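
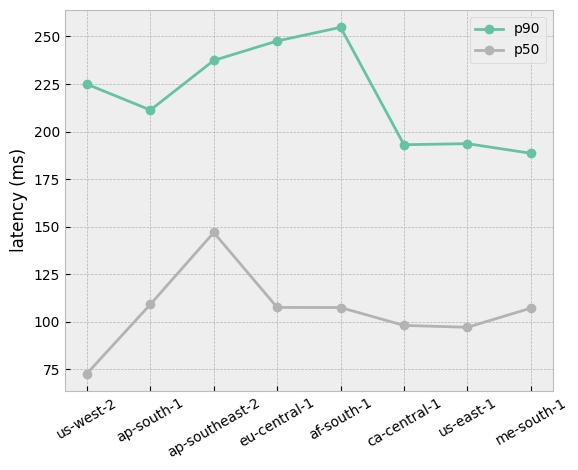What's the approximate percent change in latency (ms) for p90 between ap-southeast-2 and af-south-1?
ap-southeast-2 ≈ 240, af-south-1 ≈ 260; (260 − 240) / 240 ≈ +8.3%.

≈ +8.3%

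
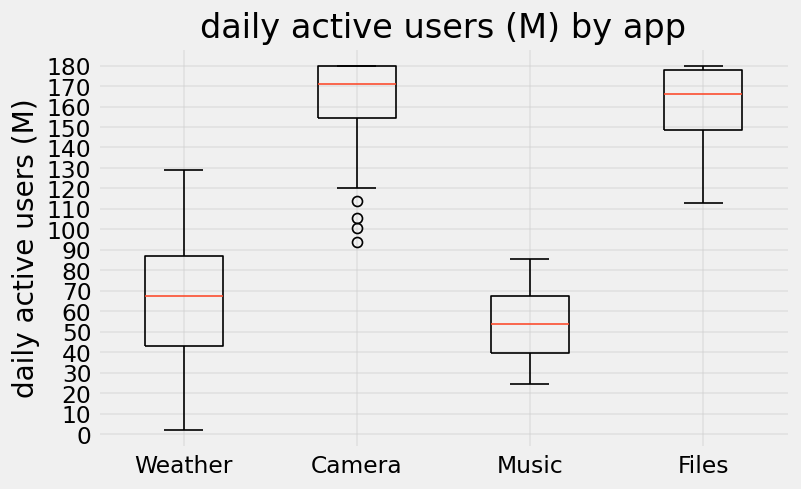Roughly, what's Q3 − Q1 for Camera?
≈ 30

Q3 ≈ 180, Q1 ≈ 150; IQR ≈ 30.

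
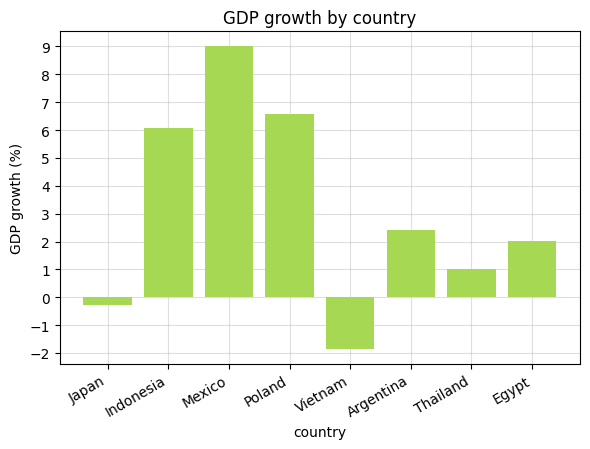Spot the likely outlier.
Mexico

Mexico ≈ 9; the rest sit between ≈ -2 and ≈ 7.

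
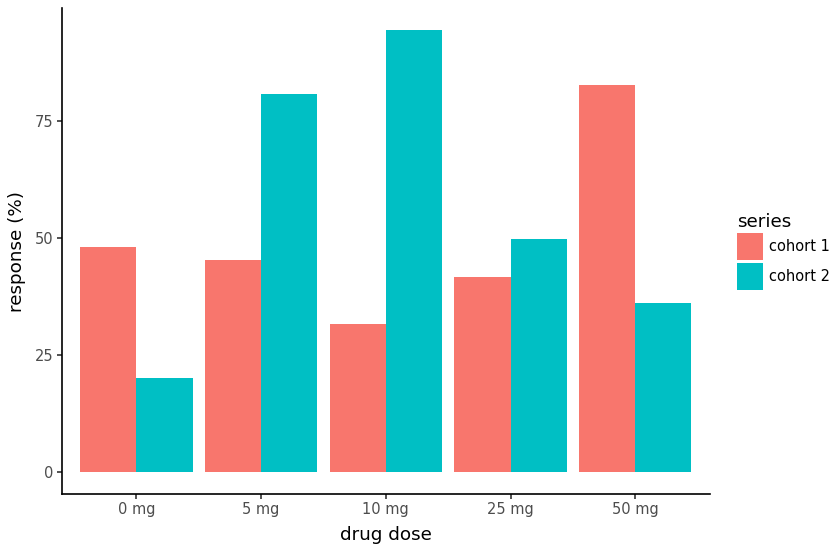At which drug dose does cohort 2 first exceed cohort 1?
0 mg: cohort 2 ≈ 20 vs cohort 1 ≈ 50 (not yet); 5 mg: cohort 2 ≈ 80 vs cohort 1 ≈ 50 (first crossover).

5 mg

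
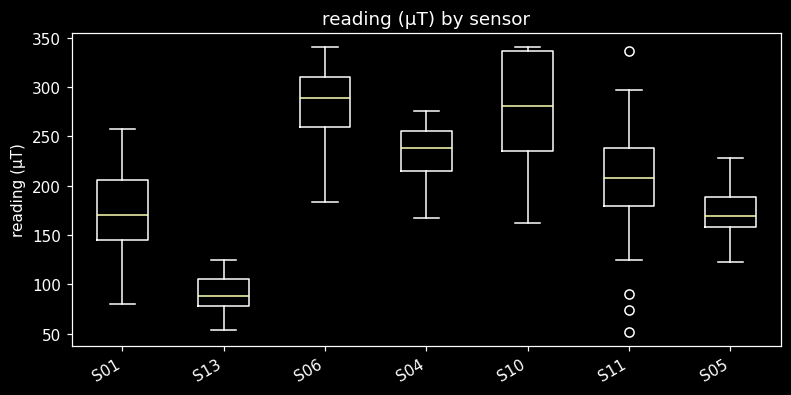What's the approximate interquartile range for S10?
≈ 100

Q3 ≈ 340, Q1 ≈ 240; IQR ≈ 100.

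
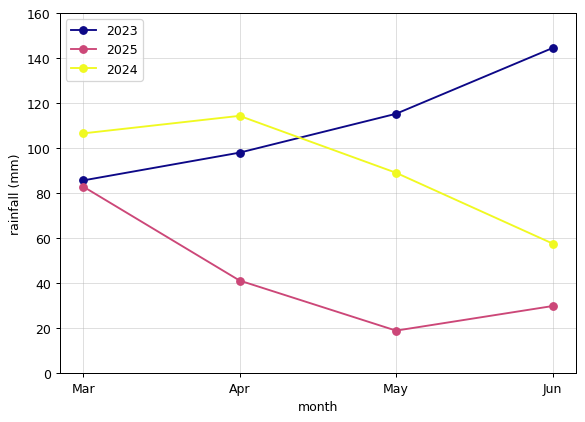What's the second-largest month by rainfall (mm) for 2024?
Top 3 for 2024: Apr ≈ 120, Mar ≈ 100, May ≈ 80.

Mar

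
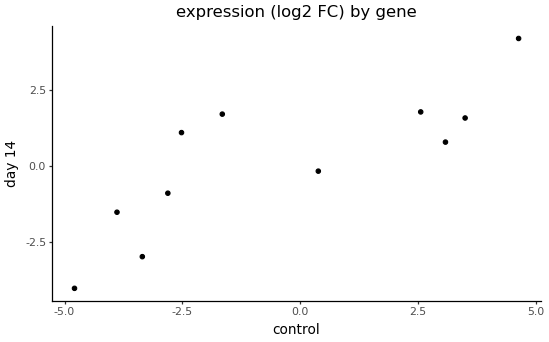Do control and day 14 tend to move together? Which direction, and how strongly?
positive, strong

Points are positively correlated; strong (|r| ≈ 0.8).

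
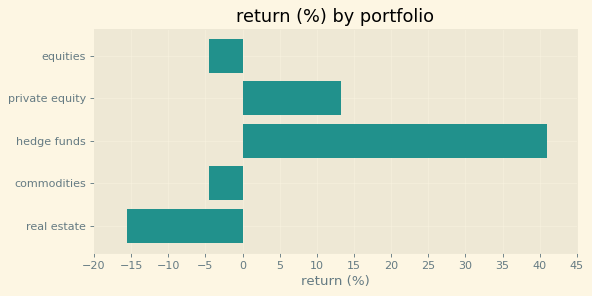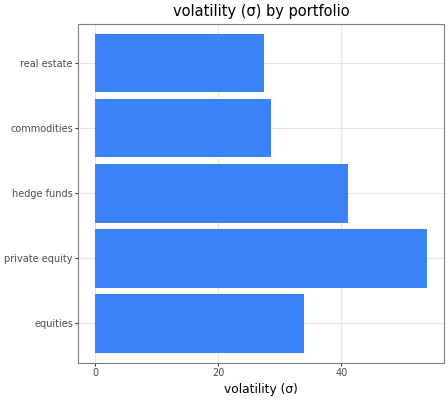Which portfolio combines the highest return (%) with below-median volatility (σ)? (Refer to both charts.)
Chart 2 median volatility (σ) ≈ 35; below-median portfolios: commodities, real estate. Among those, commodities has the highest return (%) (≈ -5).

commodities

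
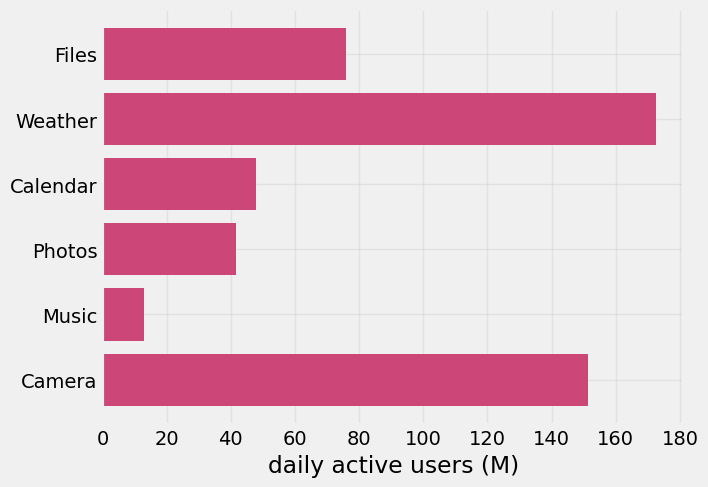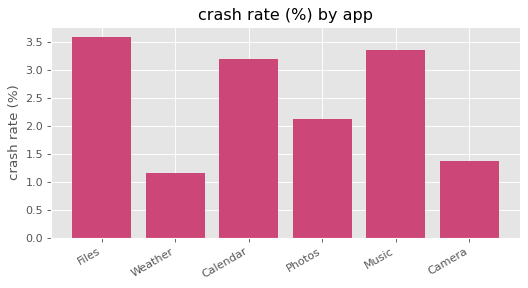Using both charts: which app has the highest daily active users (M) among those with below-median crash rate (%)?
Weather

Chart 2 median crash rate (%) ≈ 2.5; below-median apps: Weather, Photos, Camera. Among those, Weather has the highest daily active users (M) (≈ 180).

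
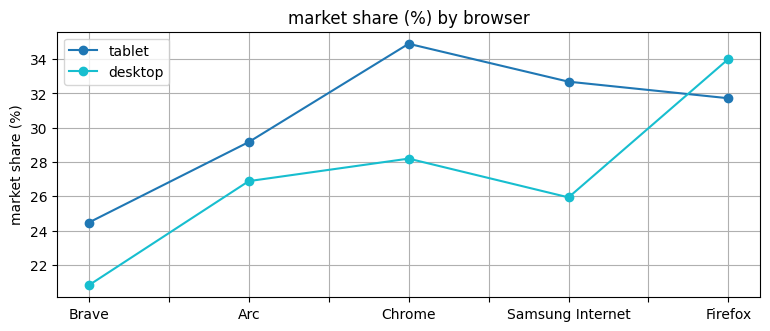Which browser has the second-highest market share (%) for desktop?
Chrome

Top 3 for desktop: Firefox ≈ 34, Chrome ≈ 28, Arc ≈ 26.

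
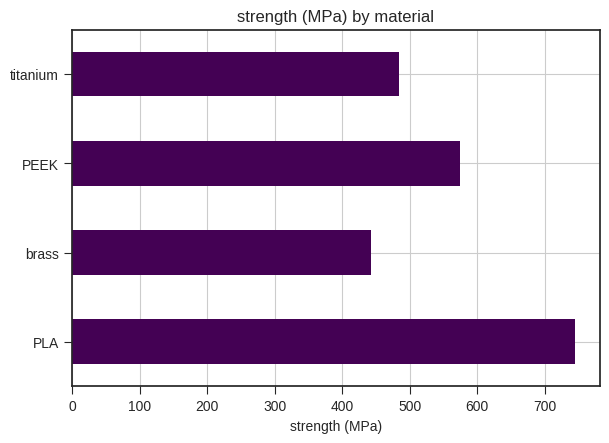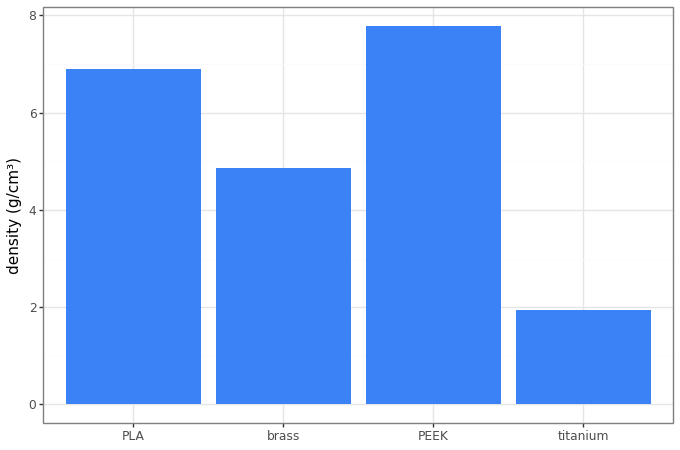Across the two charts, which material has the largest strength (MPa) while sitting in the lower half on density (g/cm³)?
Chart 2 median density (g/cm³) ≈ 6; below-median materials: brass, titanium. Among those, titanium has the highest strength (MPa) (≈ 500).

titanium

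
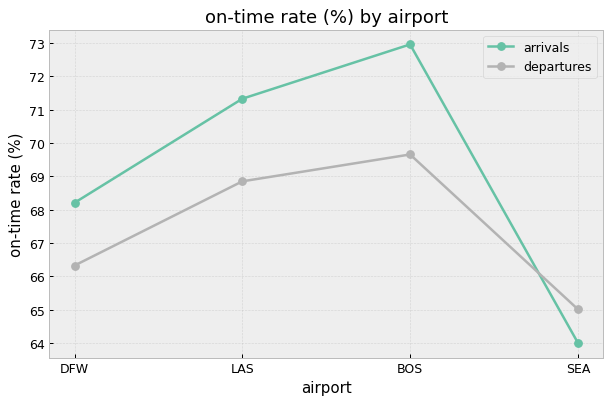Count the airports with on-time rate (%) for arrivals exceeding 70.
Above 70: LAS, BOS.

2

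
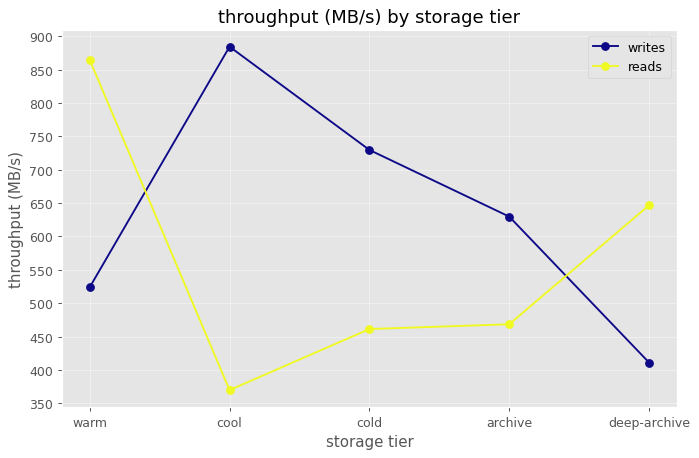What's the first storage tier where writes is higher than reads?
cool

warm: writes ≈ 500 vs reads ≈ 850 (not yet); cool: writes ≈ 900 vs reads ≈ 350 (first crossover).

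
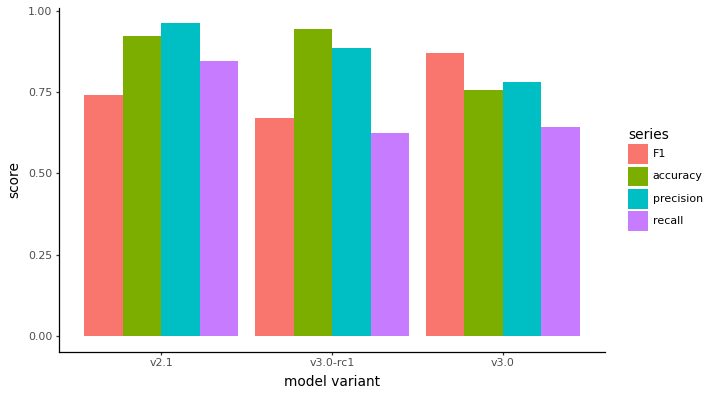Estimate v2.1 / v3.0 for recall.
v2.1 ≈ 0.8, v3.0 ≈ 0.6; 0.8/0.6 ≈ 1.33.

≈ 1.33×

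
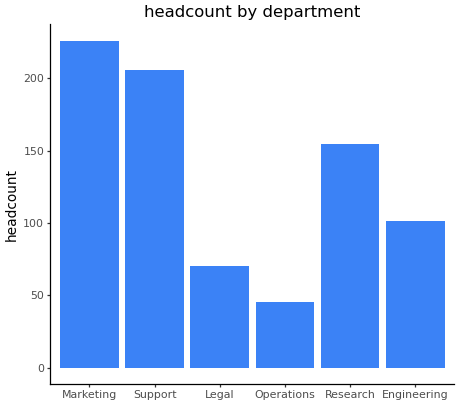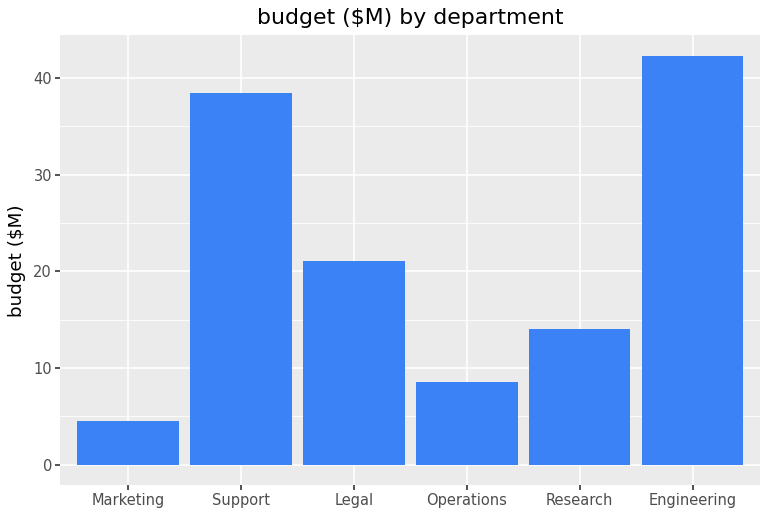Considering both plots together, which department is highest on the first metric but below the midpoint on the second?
Chart 2 median budget ($M) ≈ 20; below-median departments: Marketing, Operations, Research. Among those, Marketing has the highest headcount (≈ 225).

Marketing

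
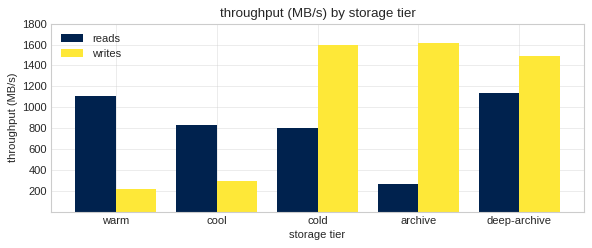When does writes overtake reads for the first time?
cool: writes ≈ 200 vs reads ≈ 800 (not yet); cold: writes ≈ 1600 vs reads ≈ 800 (first crossover).

cold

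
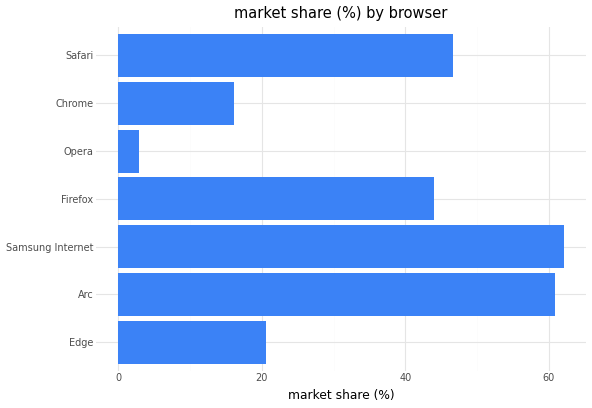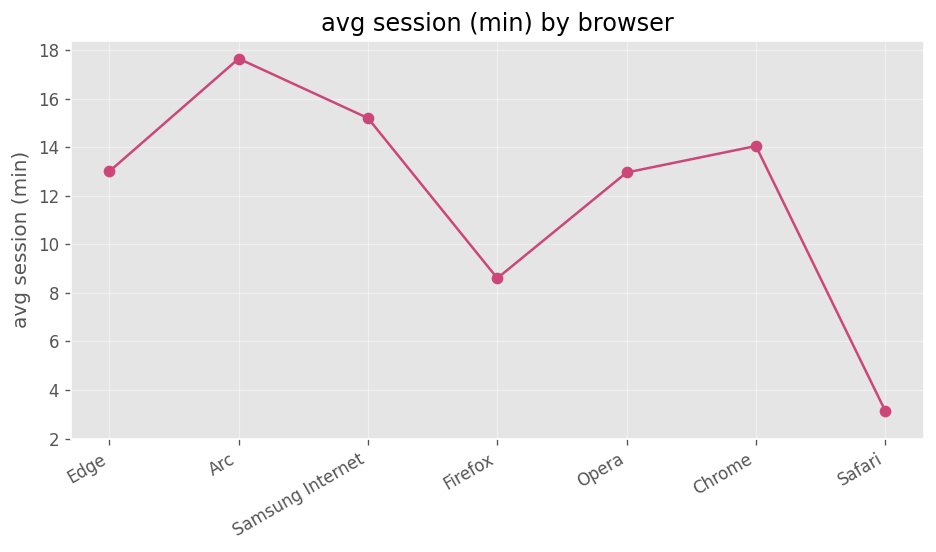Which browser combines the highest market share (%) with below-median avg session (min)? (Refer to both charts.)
Chart 2 median avg session (min) ≈ 14; below-median browsers: Firefox, Opera, Safari. Among those, Safari has the highest market share (%) (≈ 50).

Safari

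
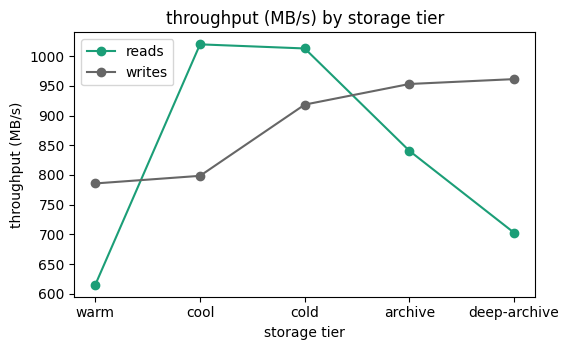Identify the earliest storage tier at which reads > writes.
cool

warm: reads ≈ 600 vs writes ≈ 800 (not yet); cool: reads ≈ 1000 vs writes ≈ 800 (first crossover).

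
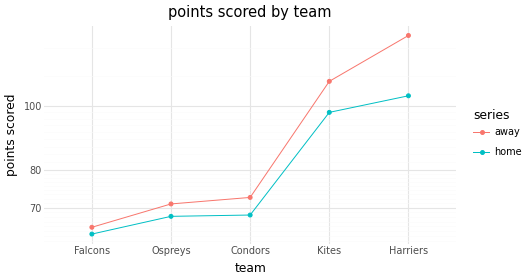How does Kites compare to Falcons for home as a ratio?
≈ 1.67×

Kites ≈ 100, Falcons ≈ 60; 100/60 ≈ 1.67.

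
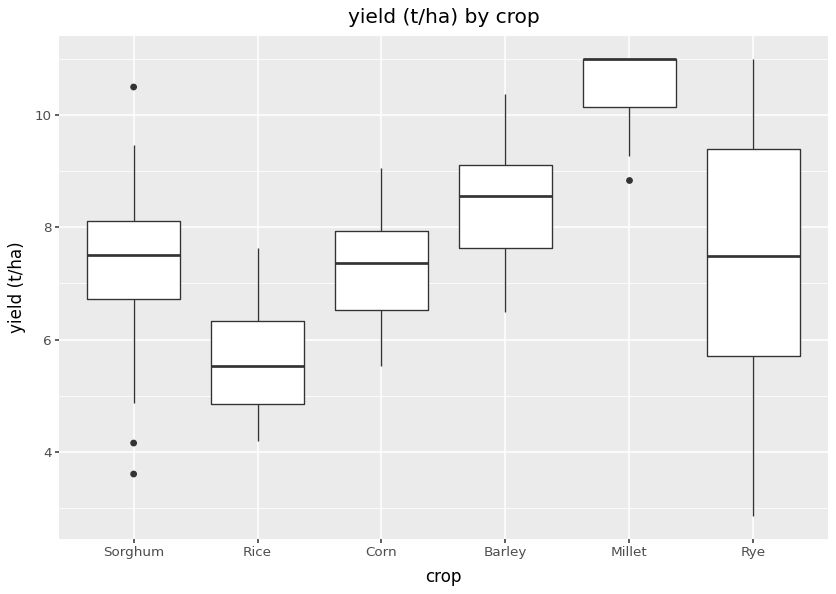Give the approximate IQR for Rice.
≈ 1.5

Q3 ≈ 6.5, Q1 ≈ 5.0; IQR ≈ 1.5.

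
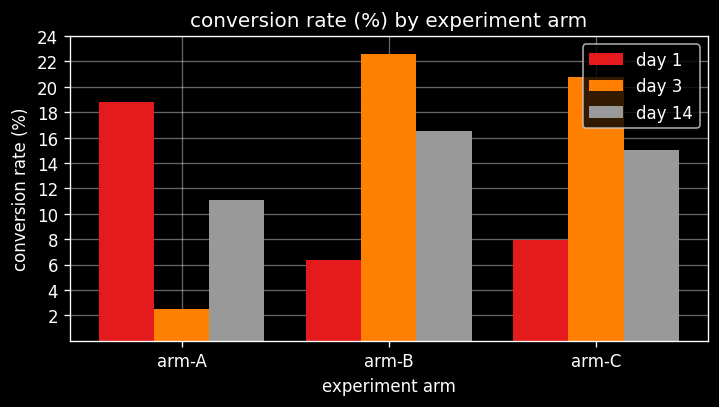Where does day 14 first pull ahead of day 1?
arm-B

arm-A: day 14 ≈ 12 vs day 1 ≈ 18 (not yet); arm-B: day 14 ≈ 16 vs day 1 ≈ 6 (first crossover).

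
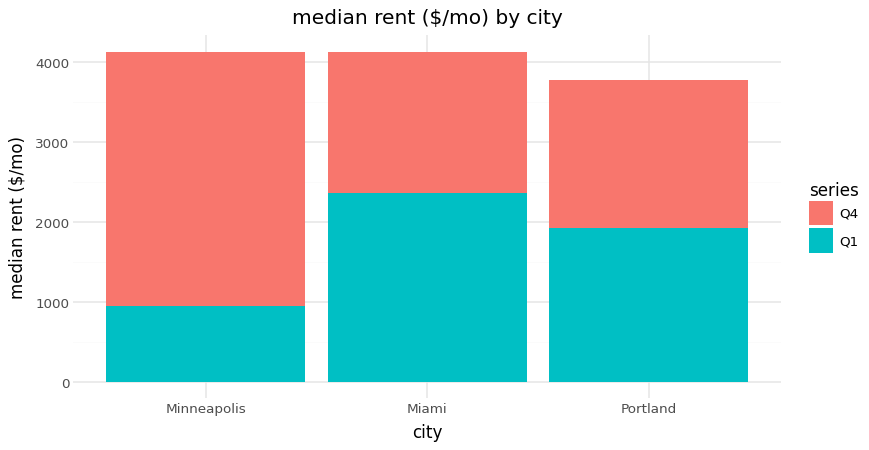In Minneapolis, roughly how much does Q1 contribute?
Q1 top ≈ 1000, bottom ≈ 0; segment ≈ 1000.

≈ 1000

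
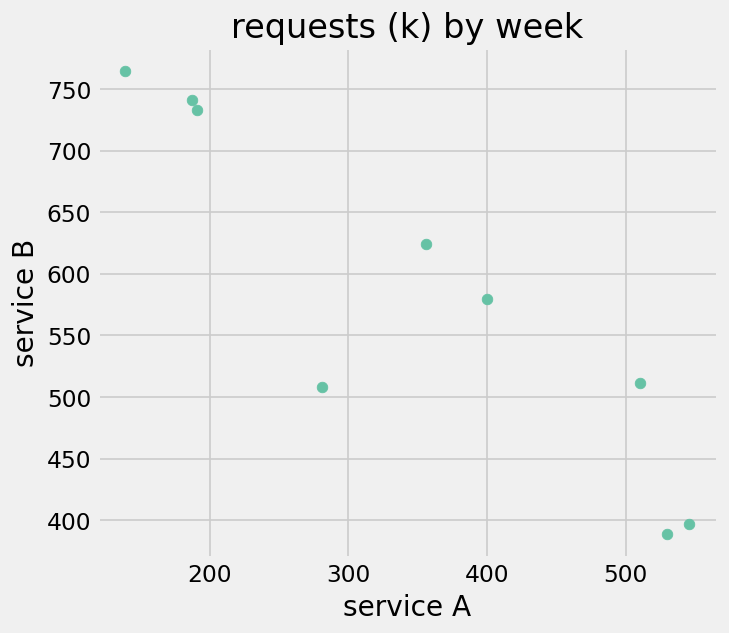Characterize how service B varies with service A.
Points are negatively correlated; strong (|r| ≈ 0.9).

negative, strong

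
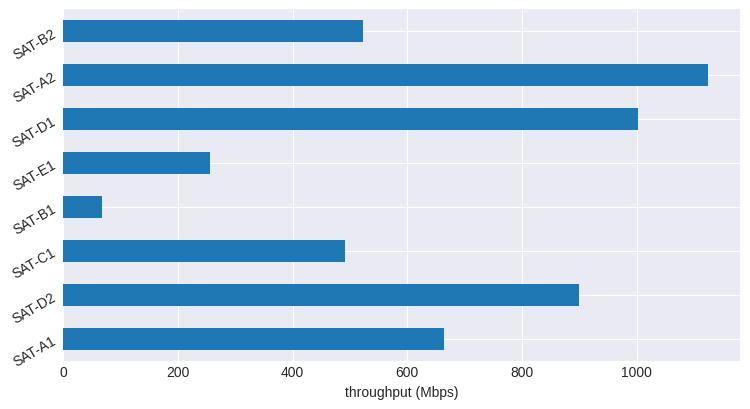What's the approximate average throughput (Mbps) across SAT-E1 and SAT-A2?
(300 + 1100) / 2 ≈ 700.

≈ 700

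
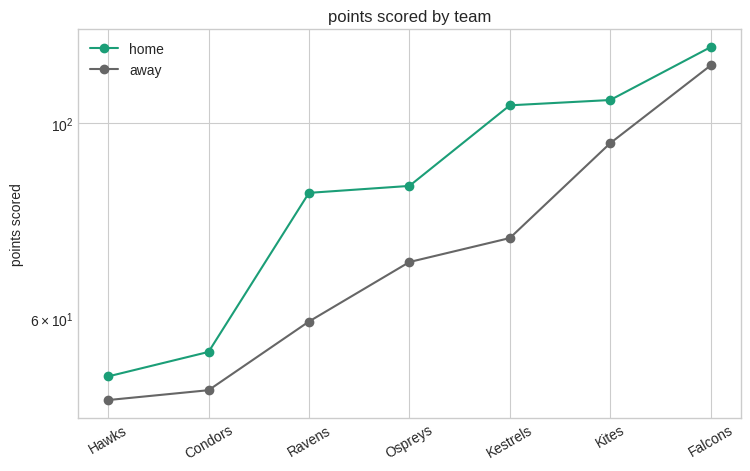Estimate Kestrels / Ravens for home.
≈ 1.25×

Kestrels ≈ 100, Ravens ≈ 80; 100/80 ≈ 1.25.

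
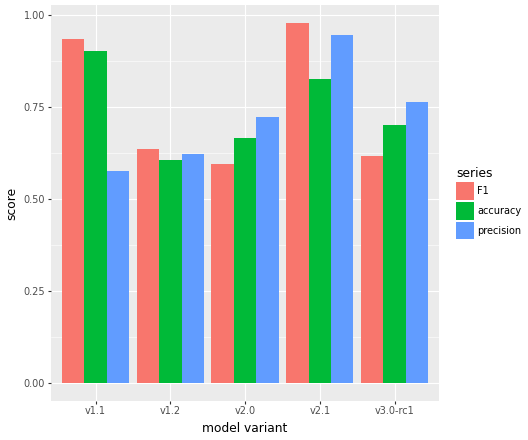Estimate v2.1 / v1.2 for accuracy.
v2.1 ≈ 0.8, v1.2 ≈ 0.6; 0.8/0.6 ≈ 1.33.

≈ 1.33×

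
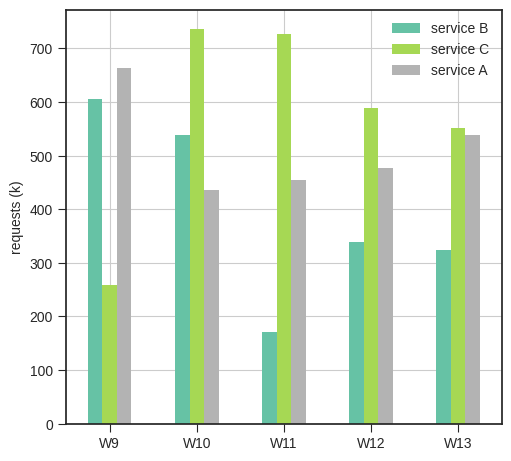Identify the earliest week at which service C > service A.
W9: service C ≈ 300 vs service A ≈ 700 (not yet); W10: service C ≈ 700 vs service A ≈ 400 (first crossover).

W10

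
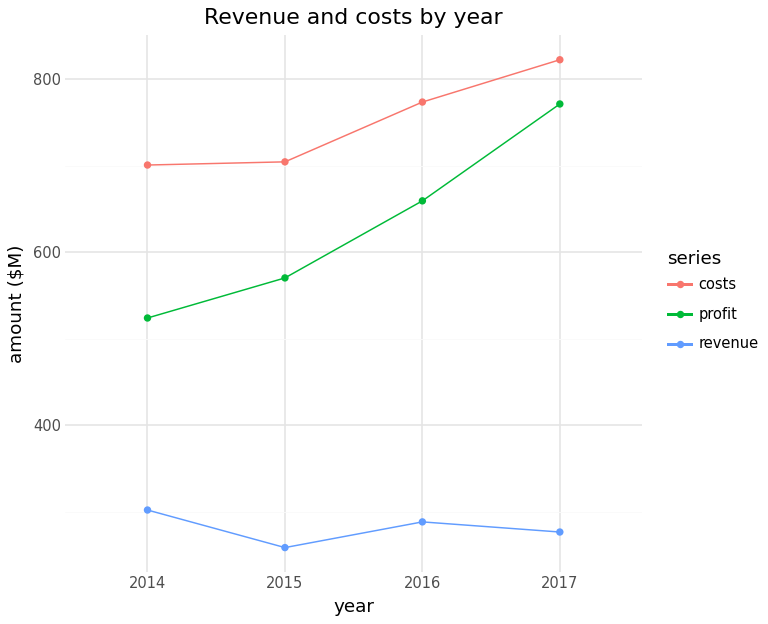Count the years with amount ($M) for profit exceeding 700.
1

Above 700: 2017.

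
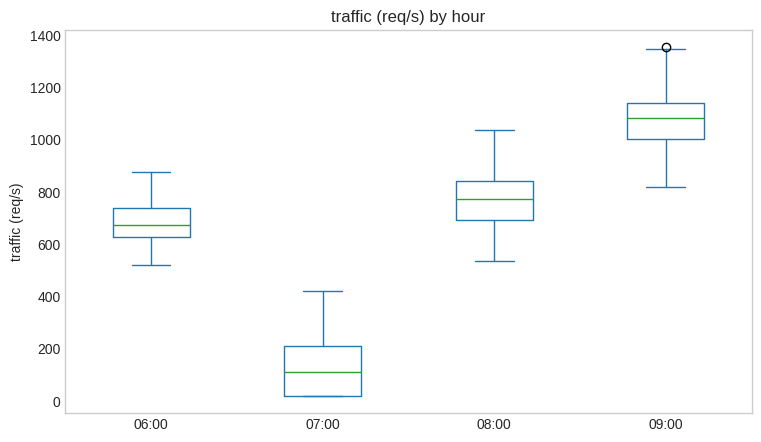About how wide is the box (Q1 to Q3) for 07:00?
≈ 200

Q3 ≈ 200, Q1 ≈ 0; IQR ≈ 200.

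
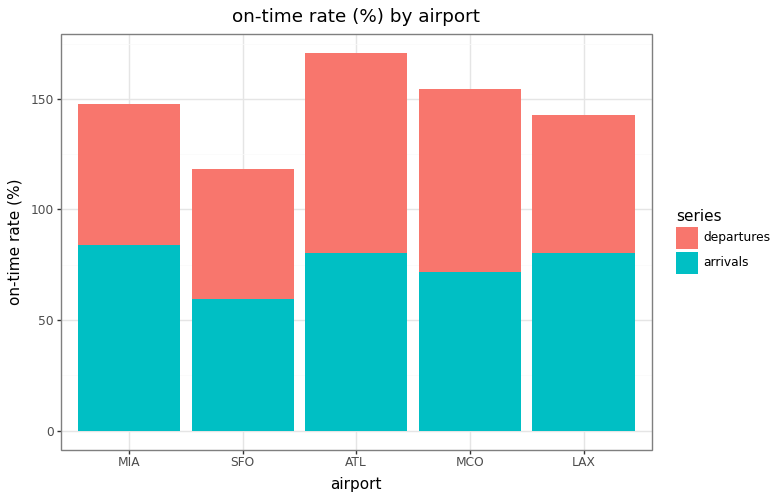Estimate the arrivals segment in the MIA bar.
arrivals top ≈ 80, bottom ≈ 0; segment ≈ 80.

≈ 80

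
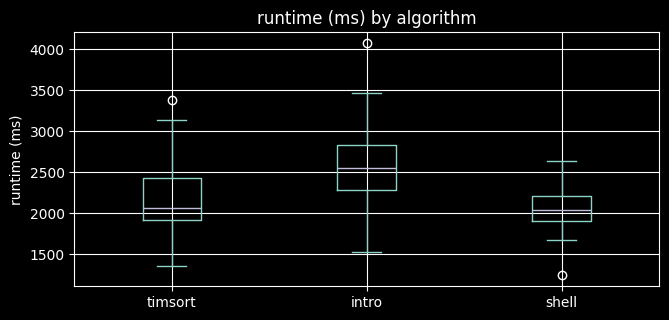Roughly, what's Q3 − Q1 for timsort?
≈ 550

Q3 ≈ 2450, Q1 ≈ 1900; IQR ≈ 550.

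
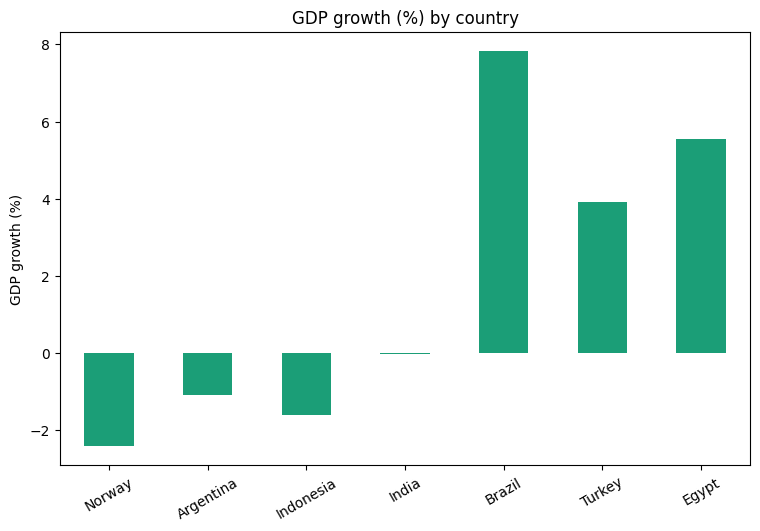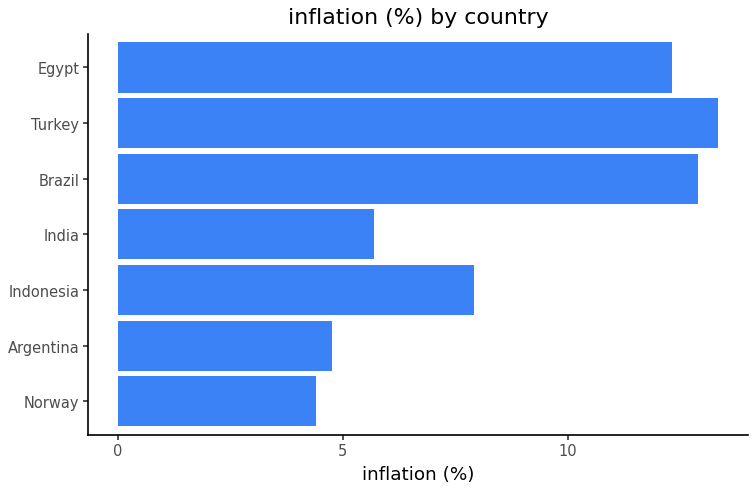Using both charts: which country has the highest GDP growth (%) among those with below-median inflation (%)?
India

Chart 2 median inflation (%) ≈ 8; below-median countries: Norway, Argentina, India. Among those, India has the highest GDP growth (%) (≈ 0).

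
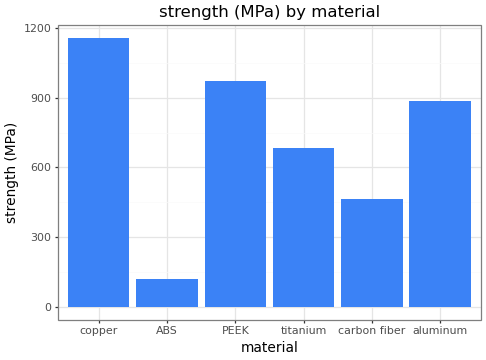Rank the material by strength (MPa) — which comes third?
aluminum

Top 4: copper ≈ 1200, PEEK ≈ 1000, aluminum ≈ 900, titanium ≈ 700.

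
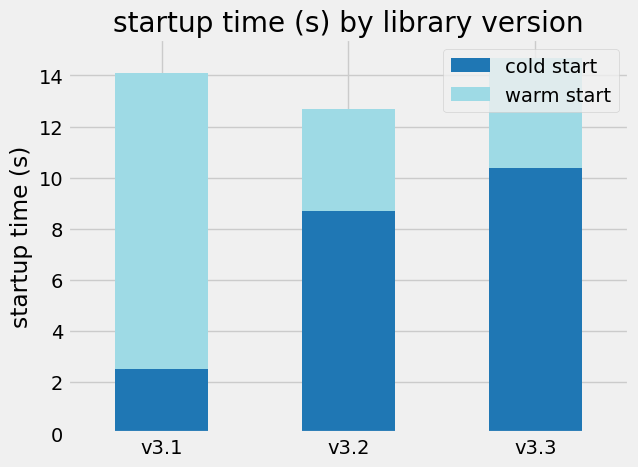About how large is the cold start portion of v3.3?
≈ 10

cold start top ≈ 10, bottom ≈ 0; segment ≈ 10.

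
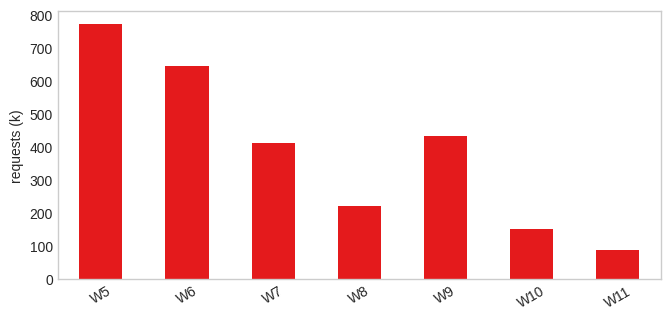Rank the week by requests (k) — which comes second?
W6

Top 3: W5 ≈ 800, W6 ≈ 600, W9 ≈ 400.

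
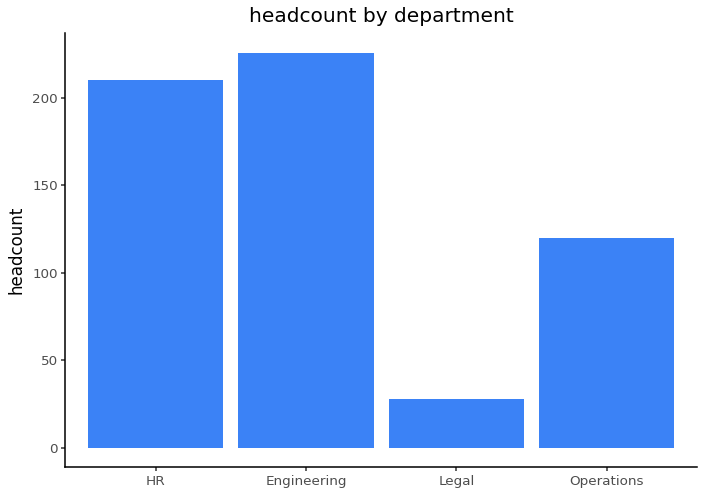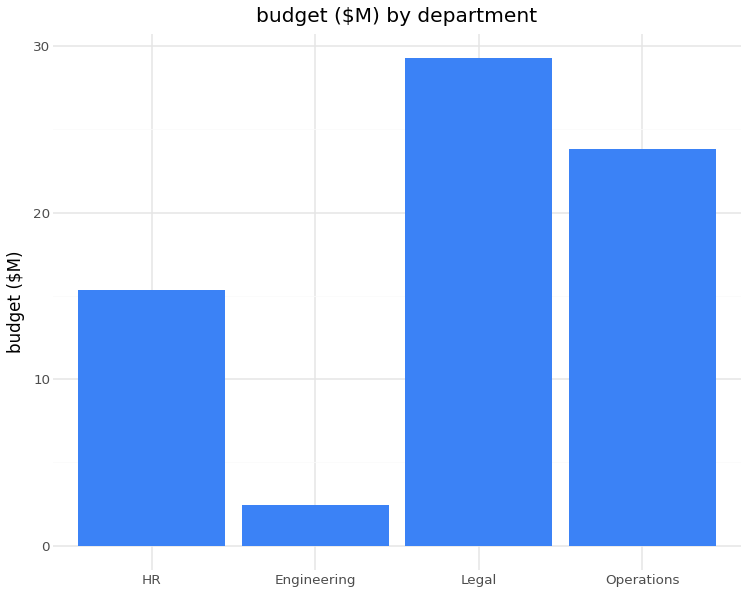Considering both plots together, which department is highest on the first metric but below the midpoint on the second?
Chart 2 median budget ($M) ≈ 20; below-median departments: HR, Engineering. Among those, Engineering has the highest headcount (≈ 225).

Engineering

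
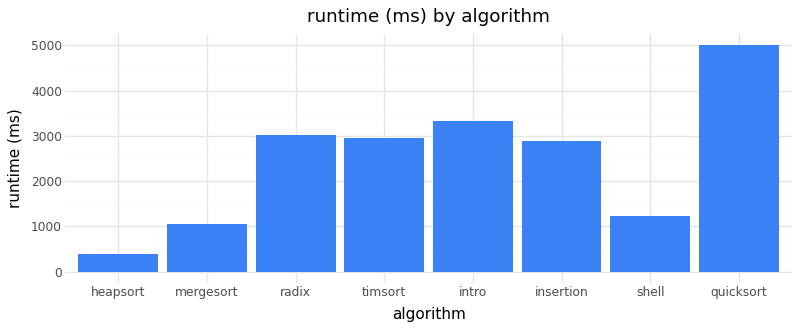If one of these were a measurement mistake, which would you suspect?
heapsort ≈ 500; the rest sit between ≈ 1000 and ≈ 5000.

heapsort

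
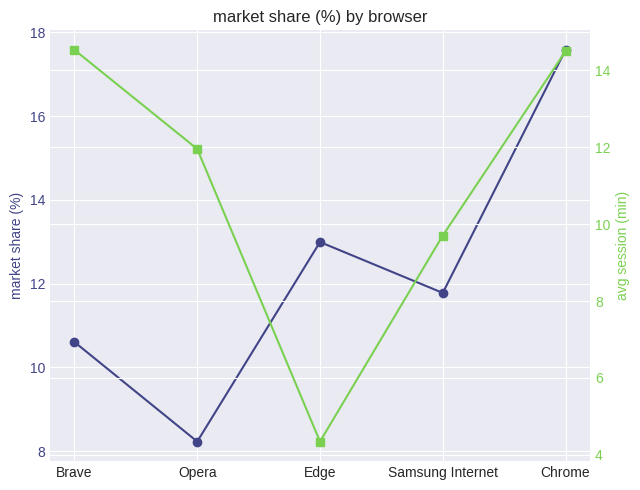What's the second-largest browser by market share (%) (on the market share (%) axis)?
Top 3 (on the market share (%) axis): Chrome ≈ 18, Edge ≈ 13, Samsung Internet ≈ 12.

Edge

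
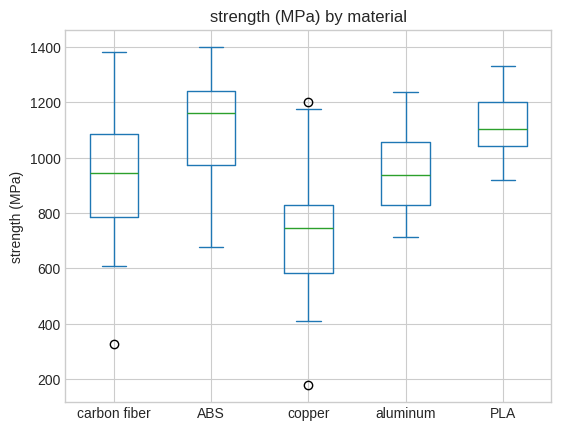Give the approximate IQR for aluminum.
Q3 ≈ 1050, Q1 ≈ 850; IQR ≈ 200.

≈ 200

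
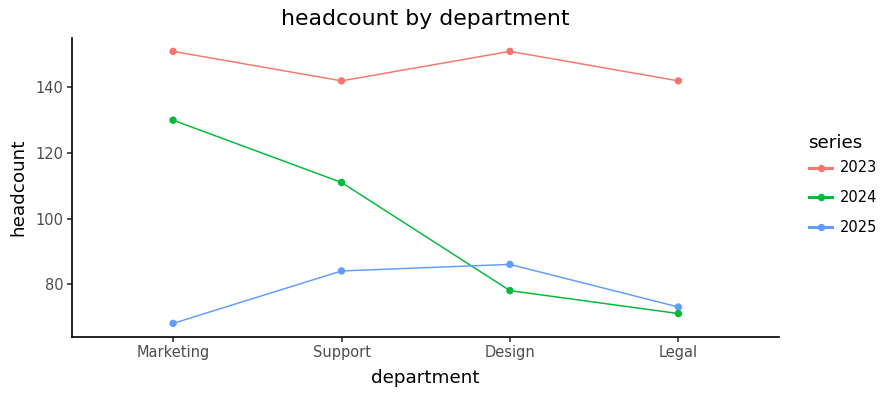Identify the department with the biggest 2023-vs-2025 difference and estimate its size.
Marketing: 2023 ≈ 150, 2025 ≈ 70 → gap ≈ 80. Next-largest (Legal) is only ≈ 70.

Marketing, ≈ 80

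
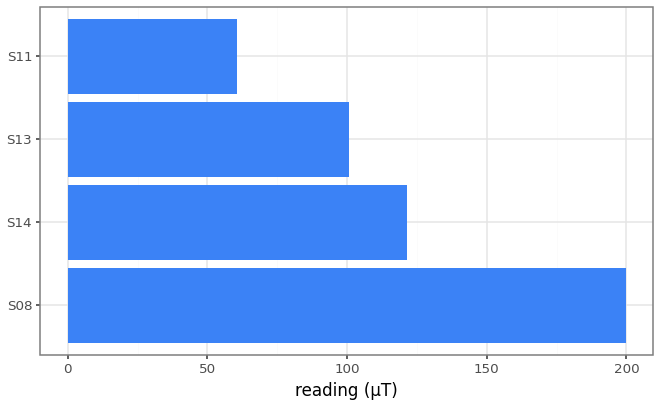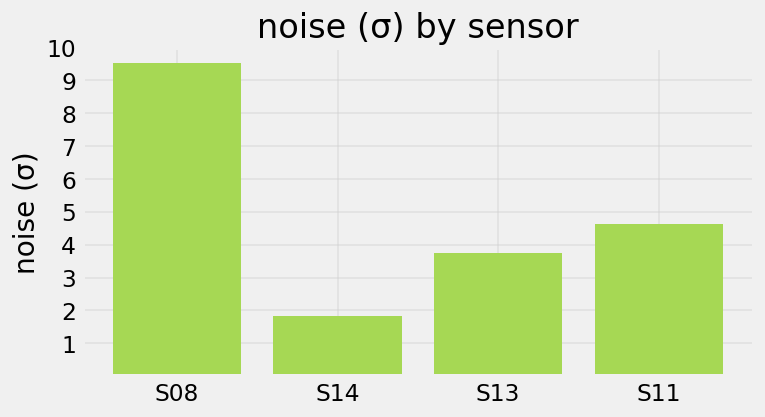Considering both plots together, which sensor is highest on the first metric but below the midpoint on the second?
S14

Chart 2 median noise (σ) ≈ 4; below-median sensors: S14, S13. Among those, S14 has the highest reading (µT) (≈ 120).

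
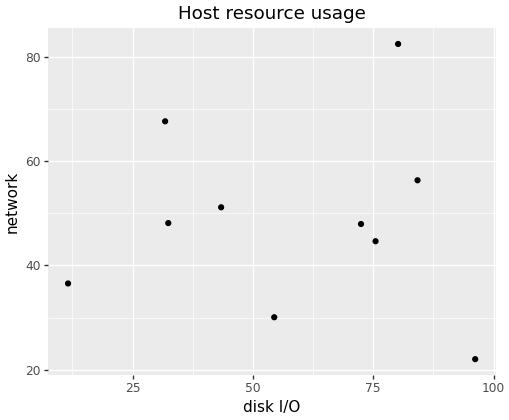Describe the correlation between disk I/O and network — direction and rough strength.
no clear correlation

Points are roughly uncorrelated; weak (|r| ≈ 0.0).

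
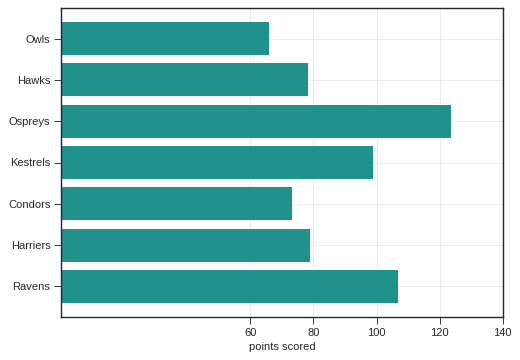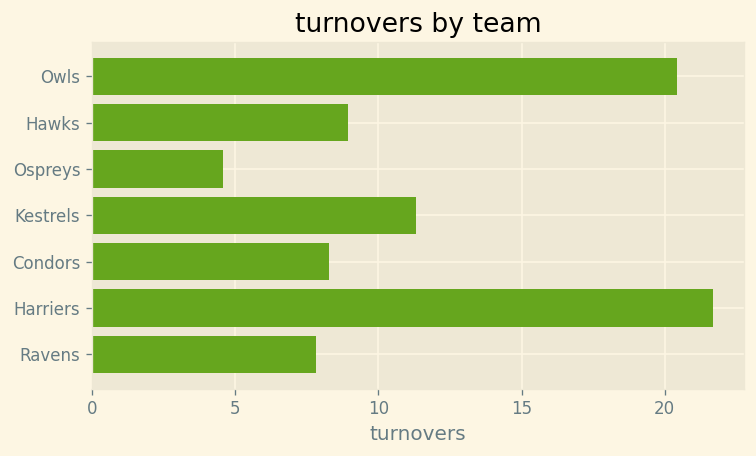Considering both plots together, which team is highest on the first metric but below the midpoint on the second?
Chart 2 median turnovers ≈ 8; below-median teams: Ospreys, Condors, Ravens. Among those, Ospreys has the highest points scored (≈ 120).

Ospreys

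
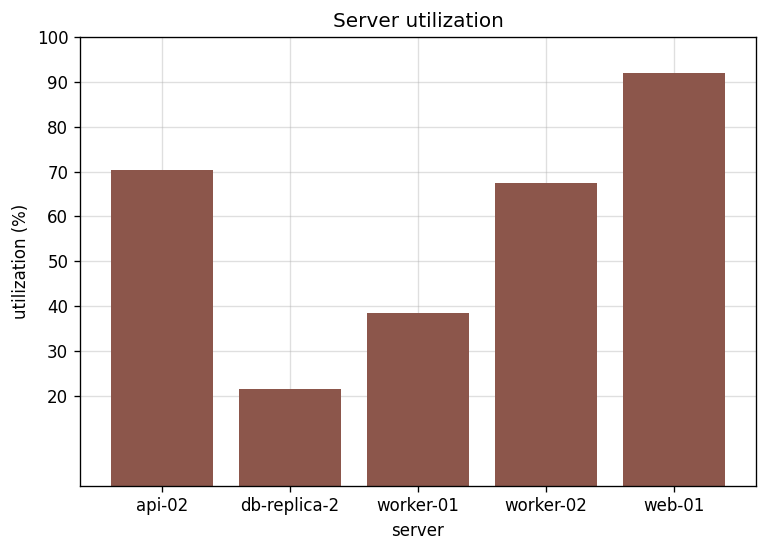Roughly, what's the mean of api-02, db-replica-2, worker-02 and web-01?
(70 + 20 + 70 + 90) / 4 ≈ 62.

≈ 62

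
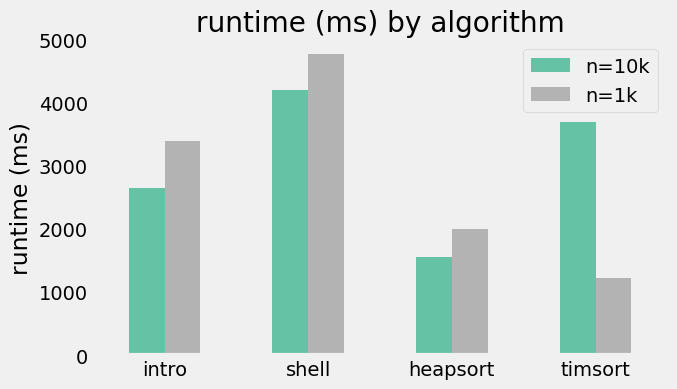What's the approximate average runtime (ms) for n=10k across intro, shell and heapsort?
(2500 + 4000 + 1500) / 3 ≈ 2667.

≈ 2667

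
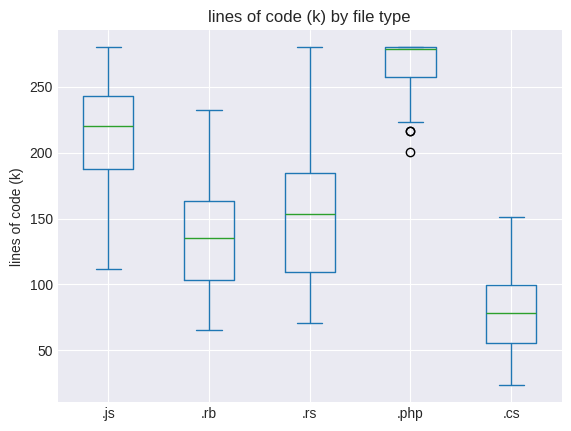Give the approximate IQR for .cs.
≈ 40

Q3 ≈ 100, Q1 ≈ 60; IQR ≈ 40.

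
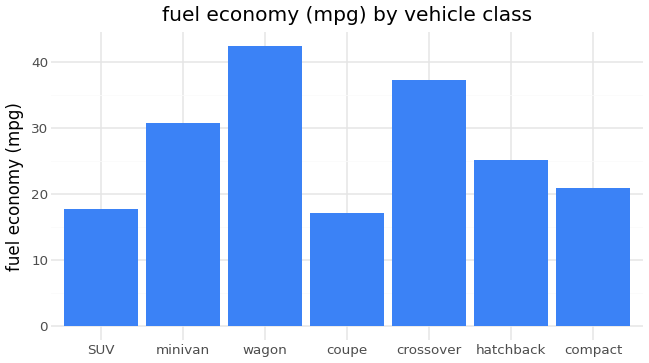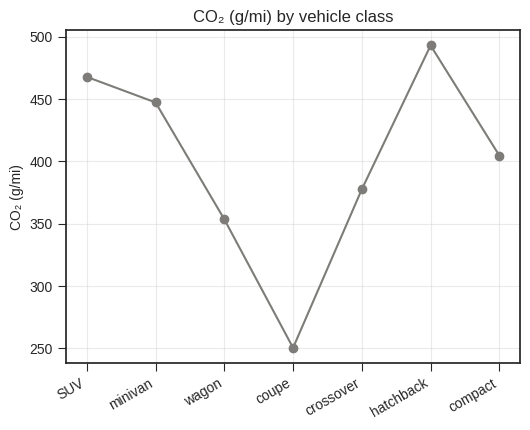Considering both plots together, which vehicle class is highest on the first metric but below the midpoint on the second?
wagon

Chart 2 median CO₂ (g/mi) ≈ 400; below-median vehicle classes: wagon, coupe, crossover. Among those, wagon has the highest fuel economy (mpg) (≈ 40).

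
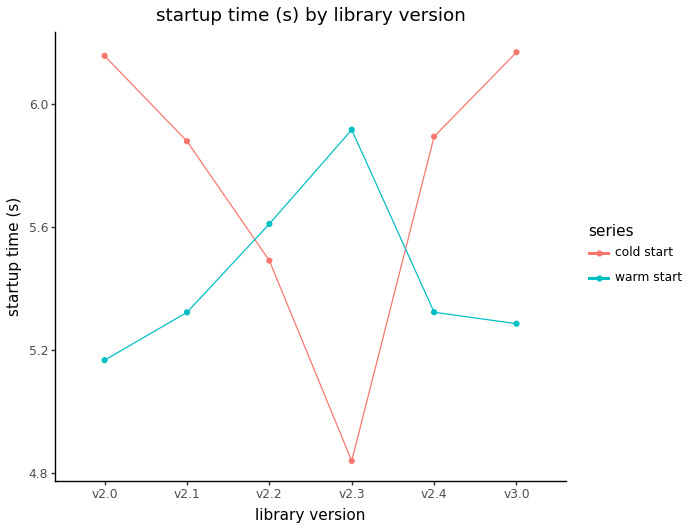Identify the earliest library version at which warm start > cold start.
v2.1: warm start ≈ 5.4 vs cold start ≈ 5.8 (not yet); v2.2: warm start ≈ 5.6 vs cold start ≈ 5.4 (first crossover).

v2.2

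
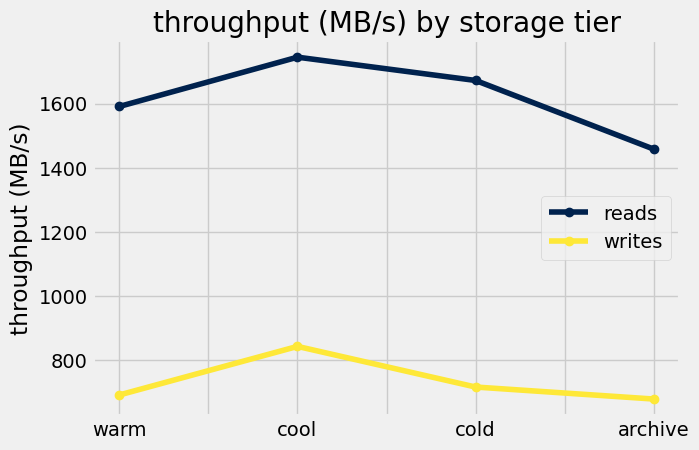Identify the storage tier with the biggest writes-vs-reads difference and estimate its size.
cold: writes ≈ 700, reads ≈ 1700 → gap ≈ 1000. Next-largest (cool) is only ≈ 900.

cold, ≈ 1000 MB/s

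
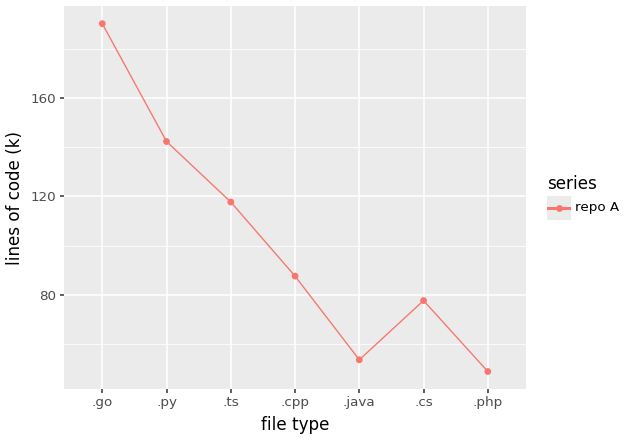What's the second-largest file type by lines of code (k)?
Top 3: .go ≈ 200, .py ≈ 140, .ts ≈ 120.

.py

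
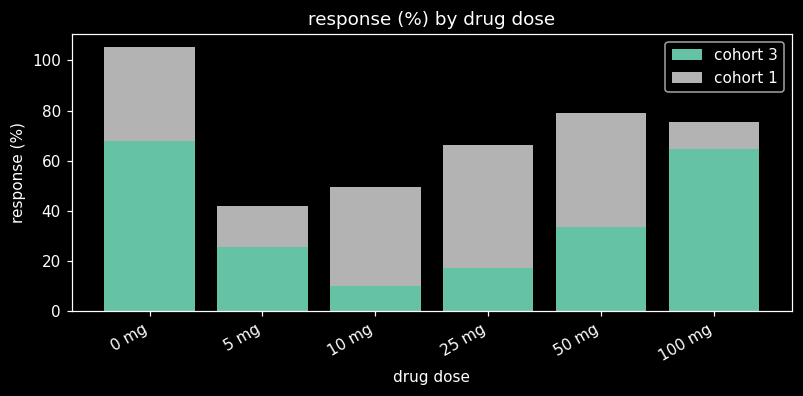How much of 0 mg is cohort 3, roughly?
cohort 3 top ≈ 70, bottom ≈ 0; segment ≈ 70.

≈ 70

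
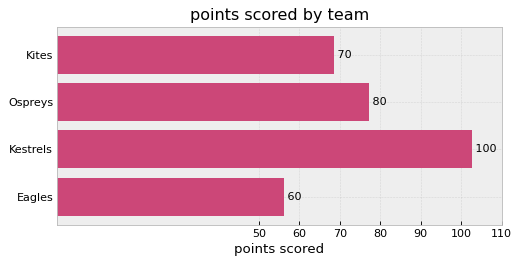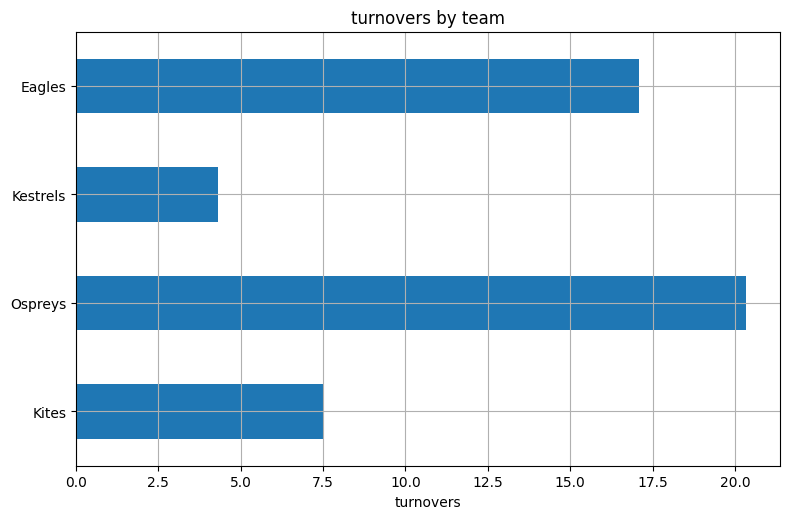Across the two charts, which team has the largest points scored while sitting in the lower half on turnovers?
Kestrels

Chart 2 median turnovers ≈ 12; below-median teams: Kites, Kestrels. Among those, Kestrels has the highest points scored (≈ 100).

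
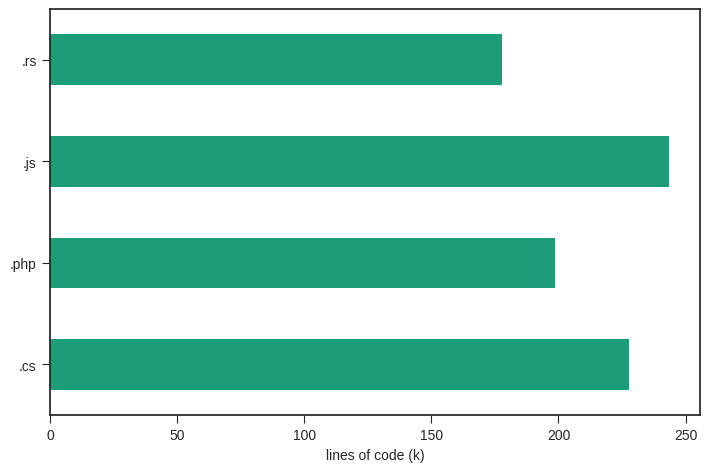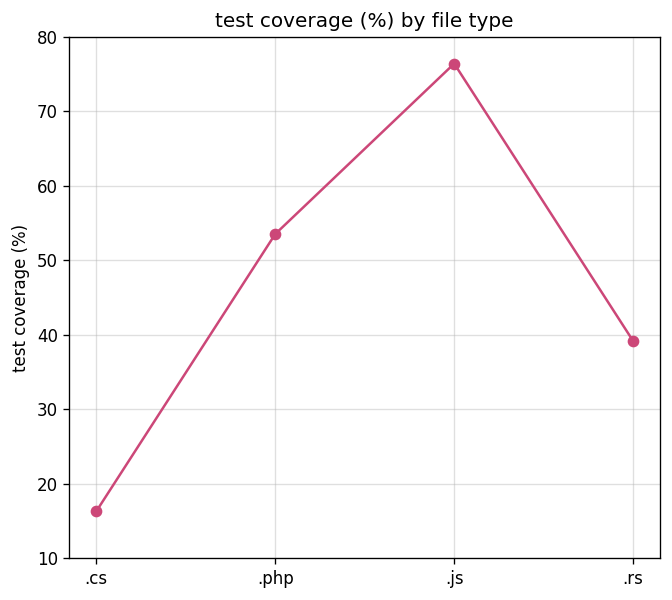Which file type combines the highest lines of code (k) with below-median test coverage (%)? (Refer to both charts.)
Chart 2 median test coverage (%) ≈ 50; below-median file types: .cs, .rs. Among those, .cs has the highest lines of code (k) (≈ 225).

.cs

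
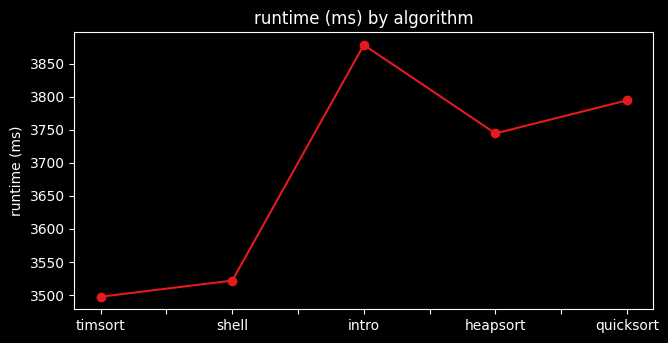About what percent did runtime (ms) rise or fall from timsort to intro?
≈ +11.4%

timsort ≈ 3500, intro ≈ 3900; (3900 − 3500) / 3500 ≈ +11.4%.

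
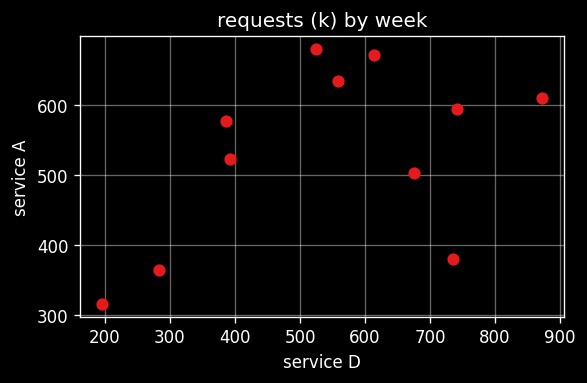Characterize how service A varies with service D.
Points are positively correlated; moderate (|r| ≈ 0.5).

positive, moderate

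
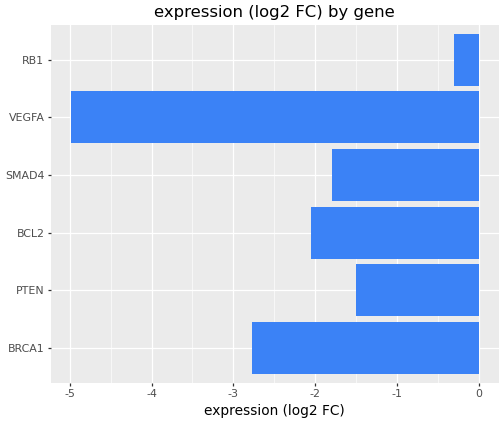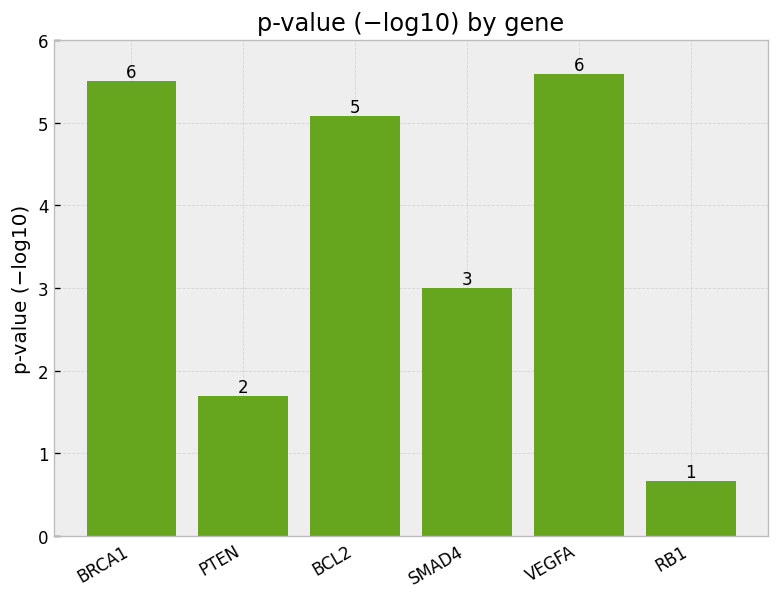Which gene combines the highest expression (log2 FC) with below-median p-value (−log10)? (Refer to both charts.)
Chart 2 median p-value (−log10) ≈ 4; below-median genes: PTEN, SMAD4, RB1. Among those, RB1 has the highest expression (log2 FC) (≈ 0).

RB1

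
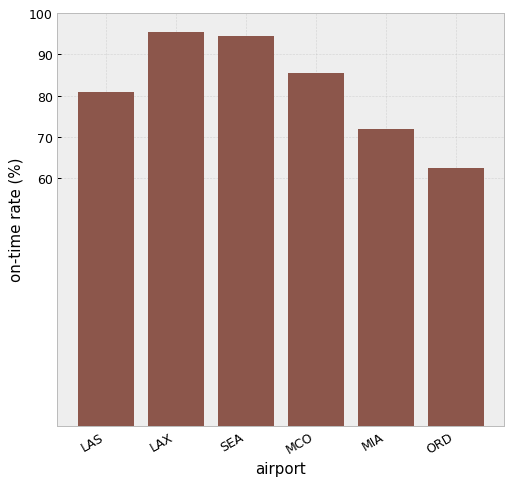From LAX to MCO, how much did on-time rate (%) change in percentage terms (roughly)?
≈ -10%

LAX ≈ 100, MCO ≈ 90; (90 − 100) / 100 ≈ -10%.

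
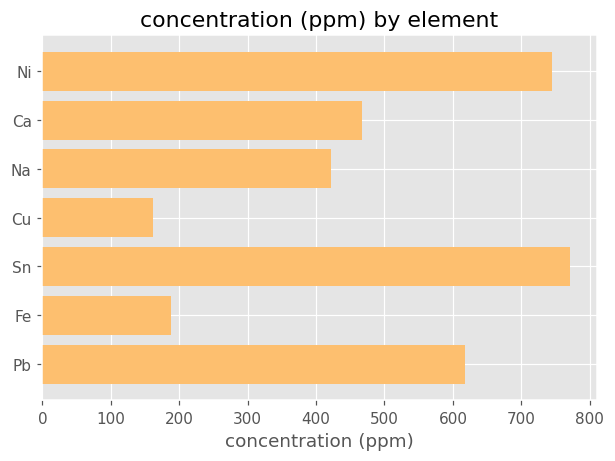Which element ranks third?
Top 4: Sn ≈ 800, Ni ≈ 700, Pb ≈ 600, Ca ≈ 500.

Pb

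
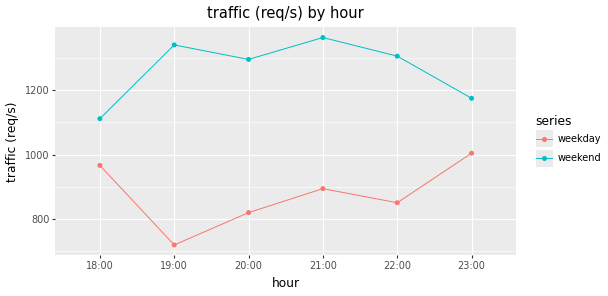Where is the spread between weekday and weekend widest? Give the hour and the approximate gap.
19:00, ≈ 600 req/s

19:00: weekday ≈ 700, weekend ≈ 1300 → gap ≈ 600. Next-largest (20:00) is only ≈ 500.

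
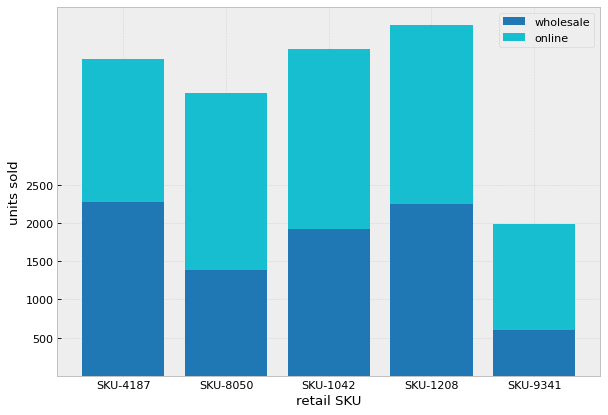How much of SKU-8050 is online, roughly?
online top ≈ 3500, bottom ≈ 1500; segment ≈ 2000.

≈ 2000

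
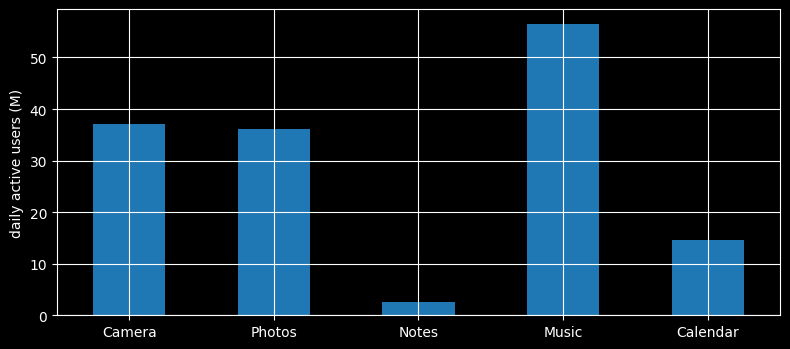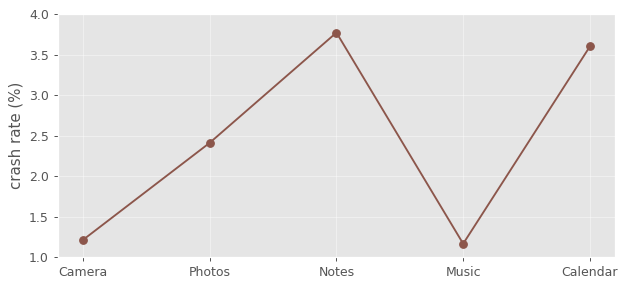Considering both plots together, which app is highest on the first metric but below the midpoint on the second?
Chart 2 median crash rate (%) ≈ 2.5; below-median apps: Camera, Music. Among those, Music has the highest daily active users (M) (≈ 60).

Music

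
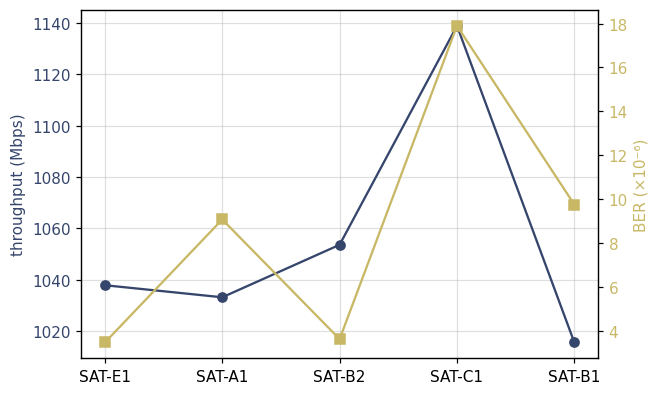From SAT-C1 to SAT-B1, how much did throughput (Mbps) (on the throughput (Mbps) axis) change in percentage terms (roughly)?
SAT-C1 ≈ 1140, SAT-B1 ≈ 1020; (1020 − 1140) / 1140 ≈ -10.5%.

≈ -10.5%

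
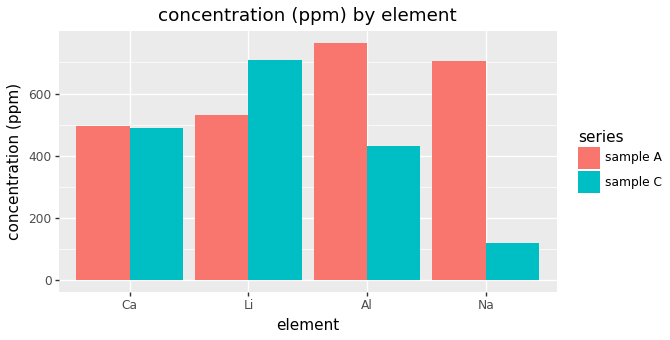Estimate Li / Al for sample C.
Li ≈ 700, Al ≈ 400; 700/400 ≈ 1.75.

≈ 1.75×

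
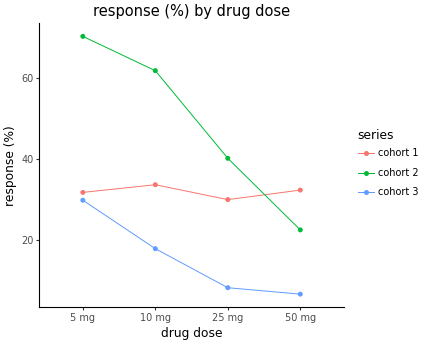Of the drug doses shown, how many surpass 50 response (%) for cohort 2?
2

Above 50: 5 mg, 10 mg.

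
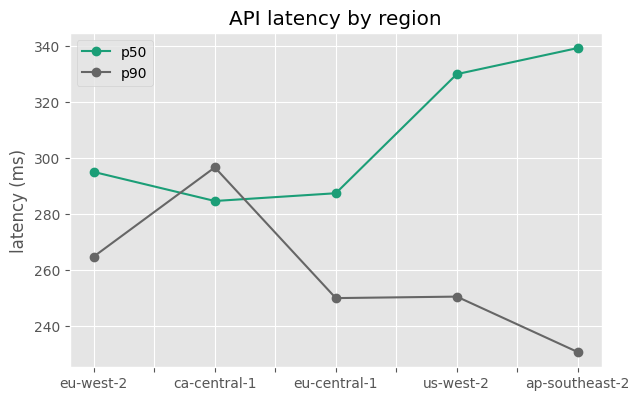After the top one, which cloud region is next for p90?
eu-west-2

Top 3 for p90: ca-central-1 ≈ 300, eu-west-2 ≈ 260, us-west-2 ≈ 250.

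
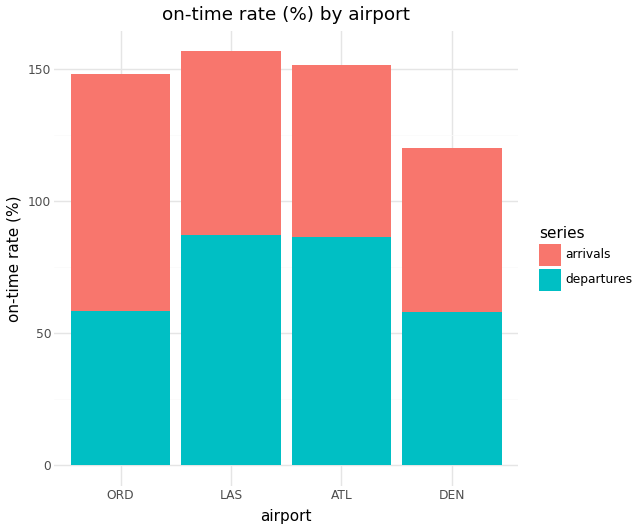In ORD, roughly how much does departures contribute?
departures top ≈ 60, bottom ≈ 0; segment ≈ 60.

≈ 60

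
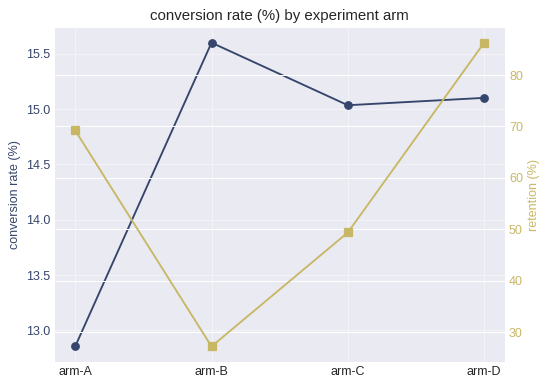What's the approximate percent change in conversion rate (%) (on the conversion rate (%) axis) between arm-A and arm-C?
≈ +15.4%

arm-A ≈ 13.0, arm-C ≈ 15.0; (15.0 − 13.0) / 13.0 ≈ +15.4%.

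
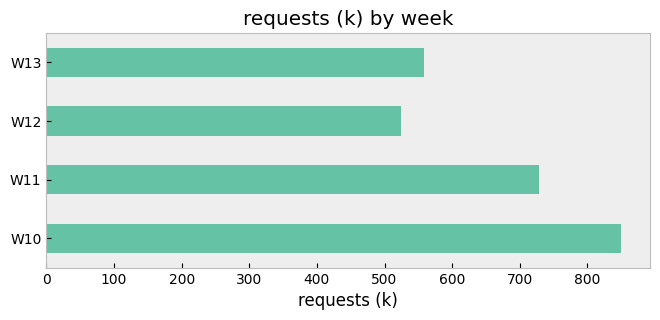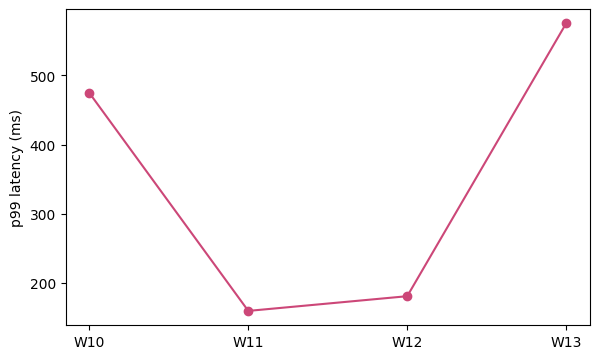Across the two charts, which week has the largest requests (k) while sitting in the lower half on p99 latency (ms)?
W11

Chart 2 median p99 latency (ms) ≈ 300; below-median weeks: W11, W12. Among those, W11 has the highest requests (k) (≈ 700).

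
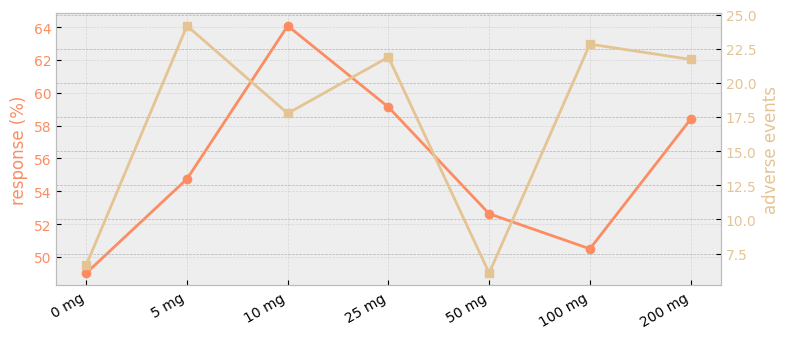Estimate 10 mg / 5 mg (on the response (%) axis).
≈ 1.19×

10 mg ≈ 64, 5 mg ≈ 54; 64/54 ≈ 1.19.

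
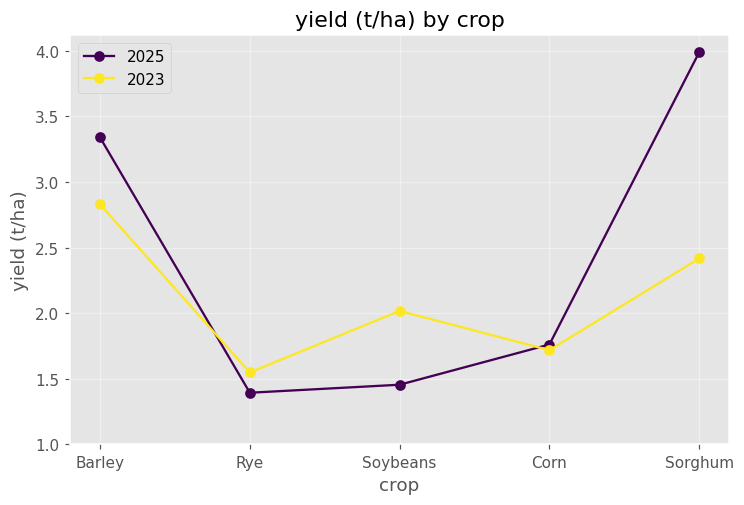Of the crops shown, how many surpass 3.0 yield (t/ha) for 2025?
2

Above 3.0: Barley, Sorghum.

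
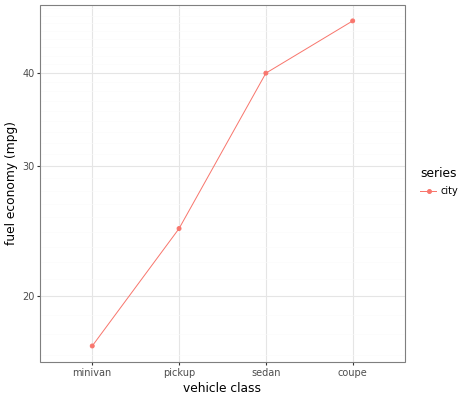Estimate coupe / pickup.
≈ 1.8×

coupe ≈ 45, pickup ≈ 25; 45/25 ≈ 1.8.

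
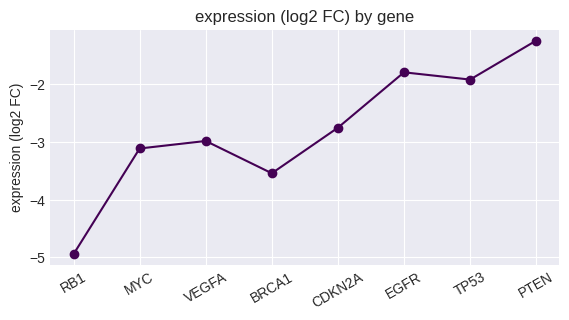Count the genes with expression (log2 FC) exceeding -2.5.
Above -2.5: EGFR, TP53, PTEN.

3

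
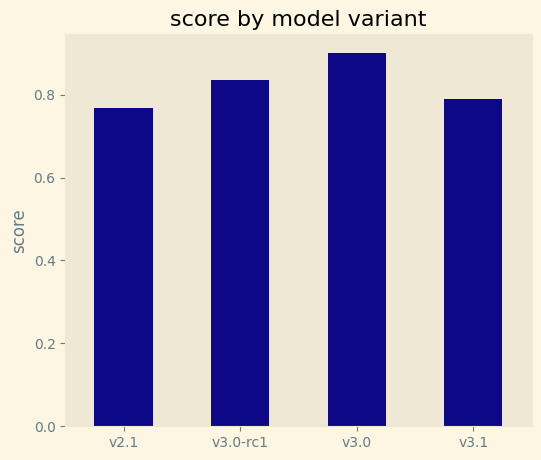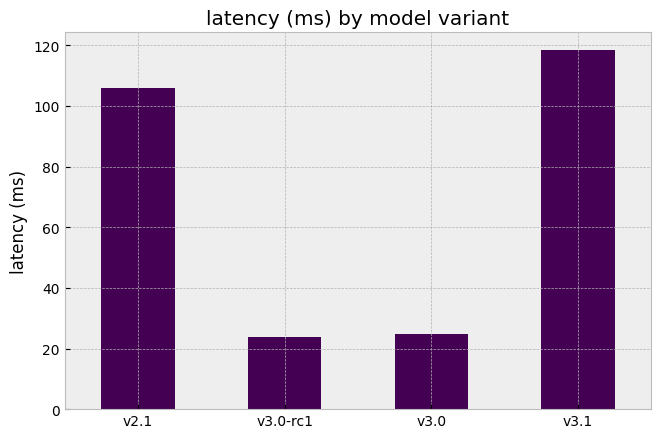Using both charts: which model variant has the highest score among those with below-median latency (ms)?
Chart 2 median latency (ms) ≈ 60; below-median model variants: v3.0-rc1, v3.0. Among those, v3.0 has the highest score (≈ 0.9).

v3.0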